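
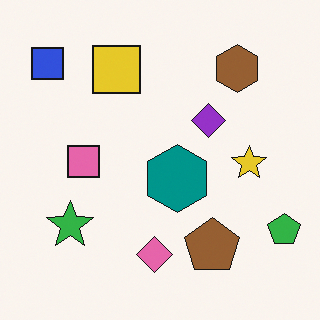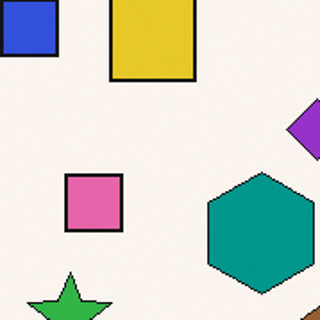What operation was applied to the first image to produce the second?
It was cropped tightly and scaled back up.

The visible shapes are larger and the field of view is narrower; shapes near the original edges may be partly or wholly outside the frame — a crop-and-rescale.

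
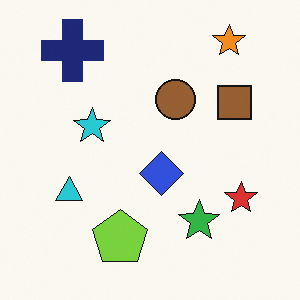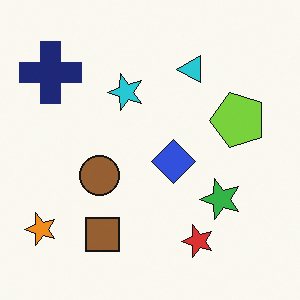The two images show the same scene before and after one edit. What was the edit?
The transformation is: transposed (reflected across the top-left ↔ bottom-right diagonal).

Shapes have swapped their row and column positions — what was in the top-right is now in the bottom-left — a diagonal reflection.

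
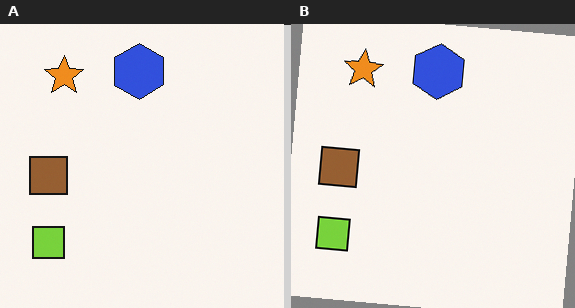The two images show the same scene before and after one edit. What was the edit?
The image was rotated clockwise by a small amount.

Every shape is tilted by the same angle and the image corners show triangular fill wedges — a whole-image rotation by a non-right angle.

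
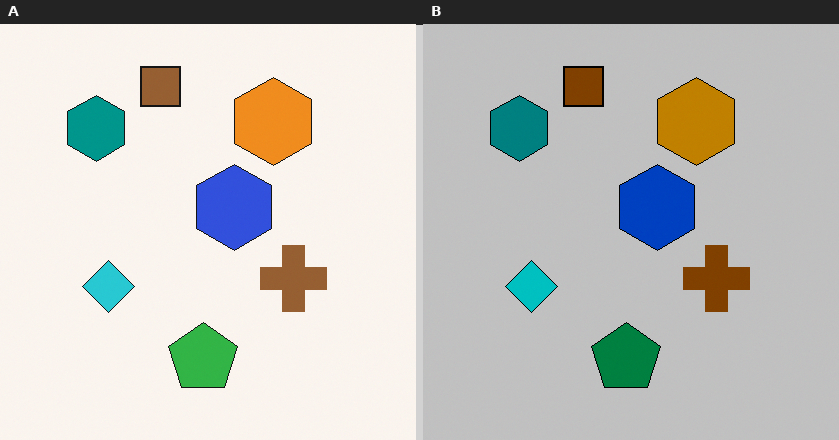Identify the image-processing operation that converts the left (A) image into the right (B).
It was aggressively posterized.

Each flat color has snapped to a coarser quantized level — most visibly, the near-white background has dropped to a flat grey.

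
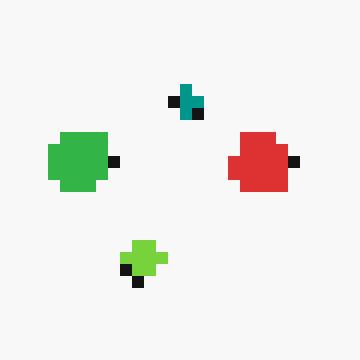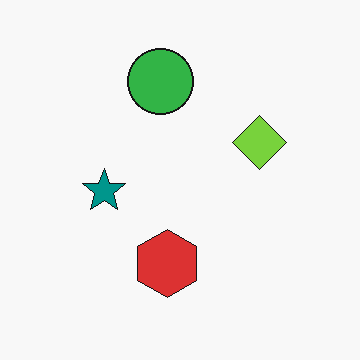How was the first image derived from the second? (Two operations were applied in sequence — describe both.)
It was coarsely pixelated, then transposed (reflected across the top-left ↔ bottom-right diagonal).

Shapes are reduced to large square blocks; fine edges and outlines are lost — a downscale-then-upscale (mosaic) effect. Shapes have swapped their row and column positions — what was in the top-right is now in the bottom-left — a diagonal reflection.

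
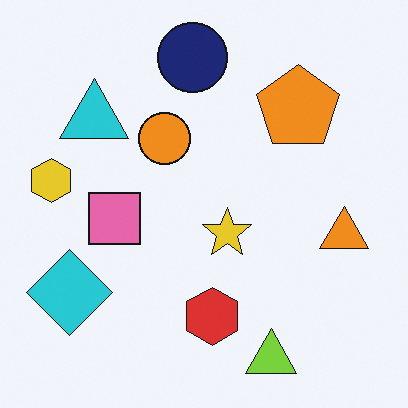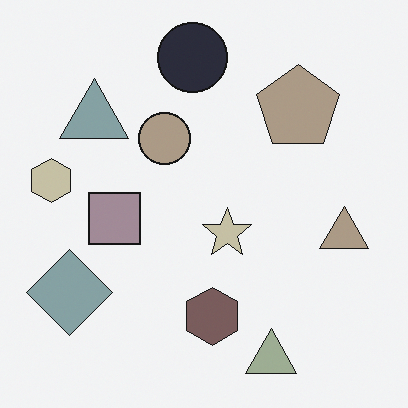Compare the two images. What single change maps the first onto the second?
The second image is the first made much more muted (saturation change).

All colors are more muted and greyish — a global saturation change.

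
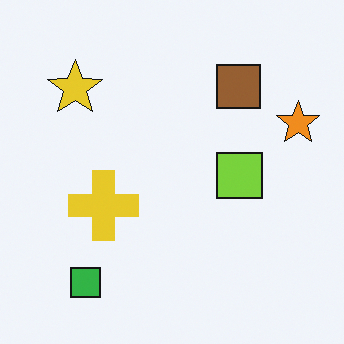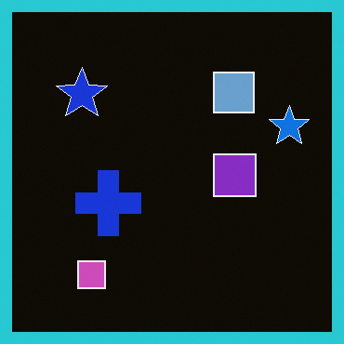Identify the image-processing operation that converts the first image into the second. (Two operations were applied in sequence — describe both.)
It was color-inverted (negative), then framed with a cyan border.

The light background has become dark and every shape's color is its complement — a photographic negative. A solid cyan frame runs around the edge of the second image, with the content slightly shrunk inside it.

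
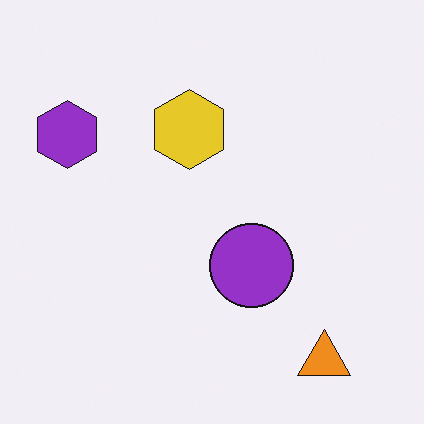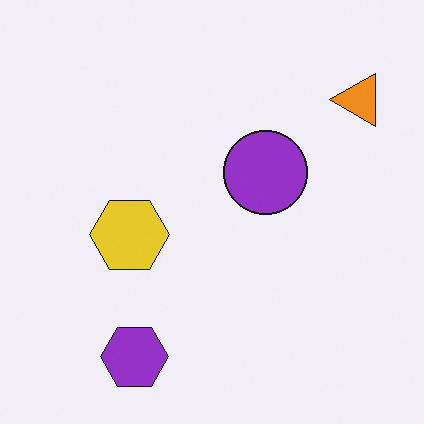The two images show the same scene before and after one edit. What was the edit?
The transformation is: rotated 90° counter-clockwise.

The orange triangle sits in the bottom-right of the first image and the top-right of the second — consistent with a whole-image 90° counter-clockwise rotation.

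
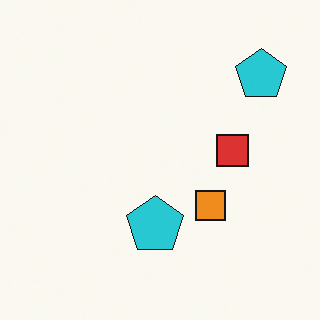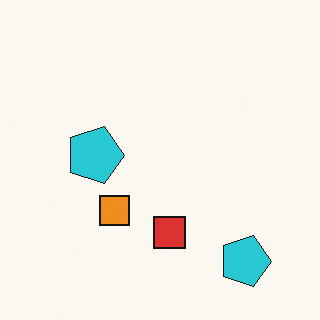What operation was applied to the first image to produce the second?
The image was rotated 90° clockwise.

The red square sits in the right of the first image and the bottom of the second — consistent with a whole-image 90° clockwise rotation.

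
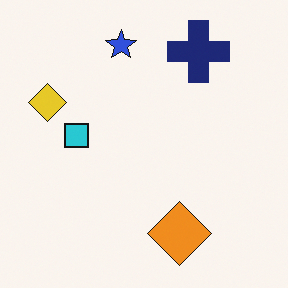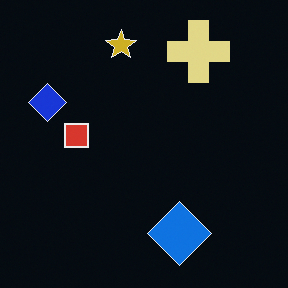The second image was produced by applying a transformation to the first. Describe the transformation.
This is the original image color-inverted (negative).

The light background has become dark and every shape's color is its complement — a photographic negative.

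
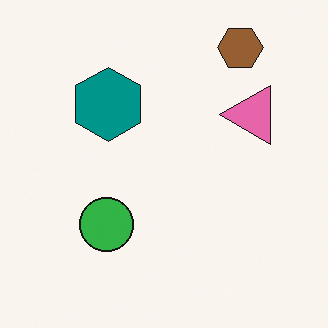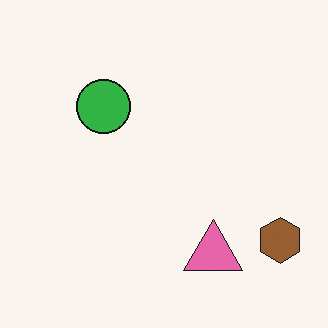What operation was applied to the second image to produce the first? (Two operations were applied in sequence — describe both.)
This is the original image rotated 90° counter-clockwise, then overlaid with an additional teal hexagon.

The brown hexagon sits in the bottom-right of the second image and the top-right of the first — consistent with a whole-image 90° counter-clockwise rotation. A teal hexagon appears in the first image that is absent from the second.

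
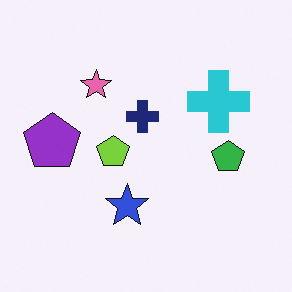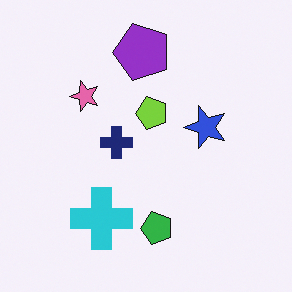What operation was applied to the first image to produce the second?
The transformation is: transposed (reflected across the top-left ↔ bottom-right diagonal).

Shapes have swapped their row and column positions — what was in the top-right is now in the bottom-left — a diagonal reflection.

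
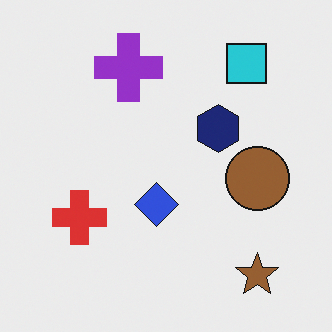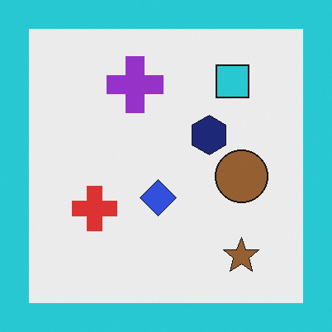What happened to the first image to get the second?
The image was framed with a cyan border.

A solid cyan frame runs around the edge of the second image, with the content slightly shrunk inside it.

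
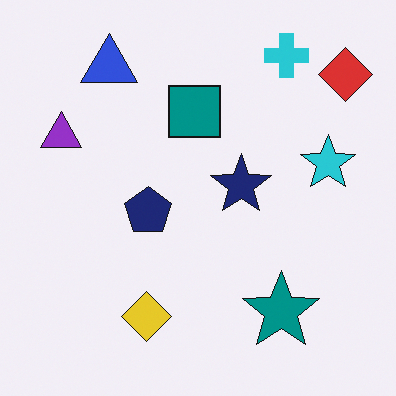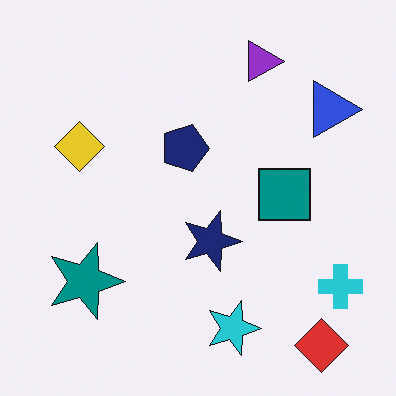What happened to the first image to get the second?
The transformation is: rotated 90° clockwise.

The red diamond sits in the top-right of the first image and the bottom-right of the second — consistent with a whole-image 90° clockwise rotation.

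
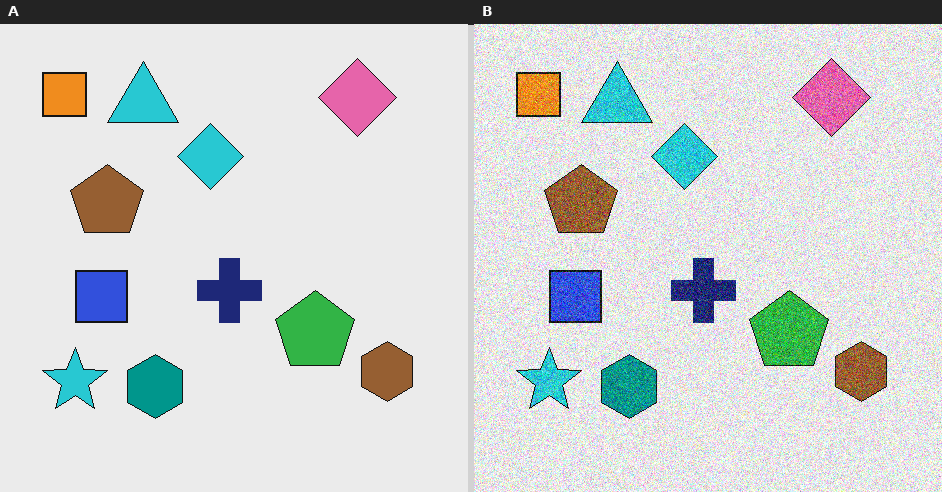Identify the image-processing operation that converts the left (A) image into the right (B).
The right (B) image is the left (A) degraded with heavy additive noise.

Random speckle covers the whole image, including the flat background.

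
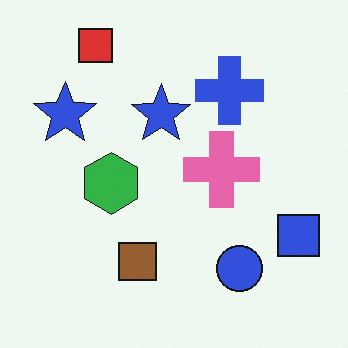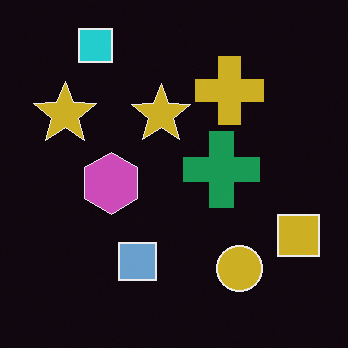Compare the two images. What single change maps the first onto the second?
Color-inverted (negative).

The light background has become dark and every shape's color is its complement — a photographic negative.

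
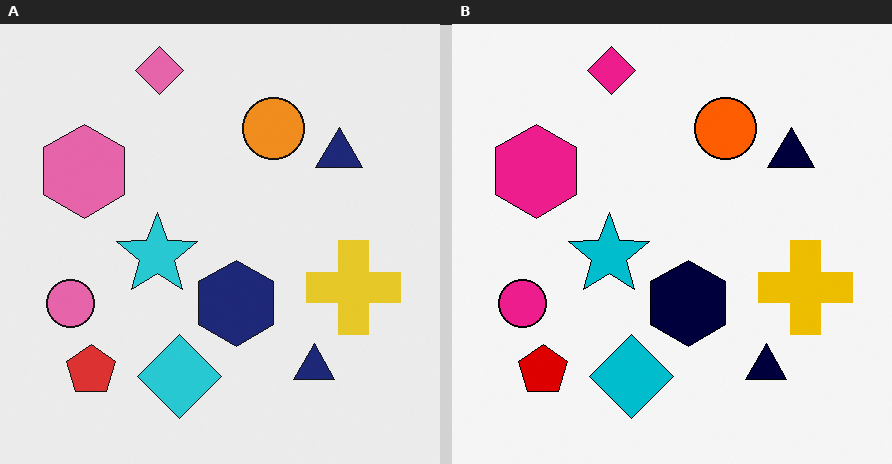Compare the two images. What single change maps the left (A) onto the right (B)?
The right (B) image is the left (A) boosted in contrast.

Tones are pushed away from mid-grey across the whole image — a global contrast change.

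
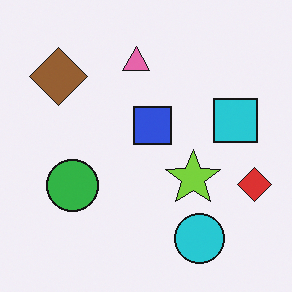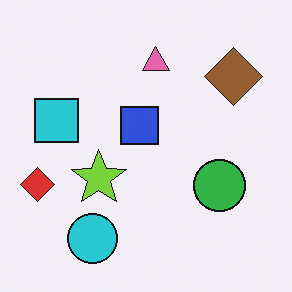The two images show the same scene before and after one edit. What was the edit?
The image was flipped horizontally (left ↔ right).

The red diamond is in the right of the first image and the left of the second — shapes on opposite sides of the vertical midline have swapped in a mirror flip.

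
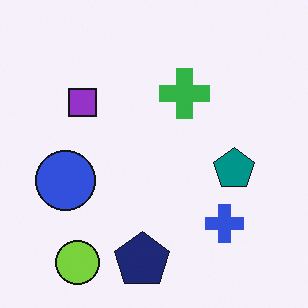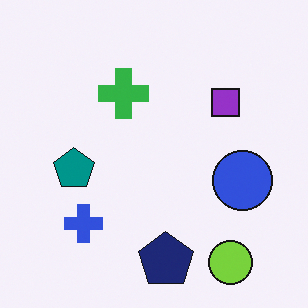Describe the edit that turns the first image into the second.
It was flipped horizontally (left ↔ right).

The blue circle is in the left of the first image and the right of the second — shapes on opposite sides of the vertical midline have swapped in a mirror flip.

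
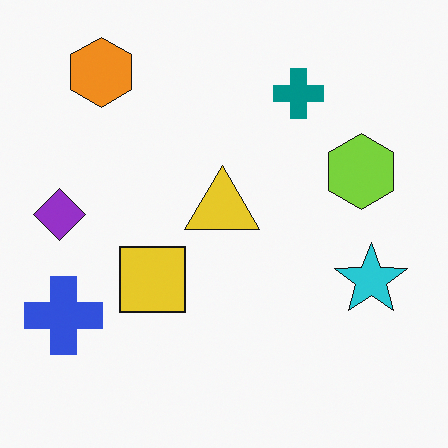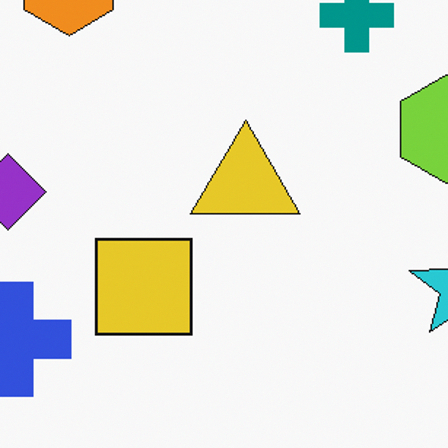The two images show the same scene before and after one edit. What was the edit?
The transformation is: cropped slightly and scaled back up.

The visible shapes are larger and the field of view is narrower; shapes near the original edges may be partly or wholly outside the frame — a crop-and-rescale.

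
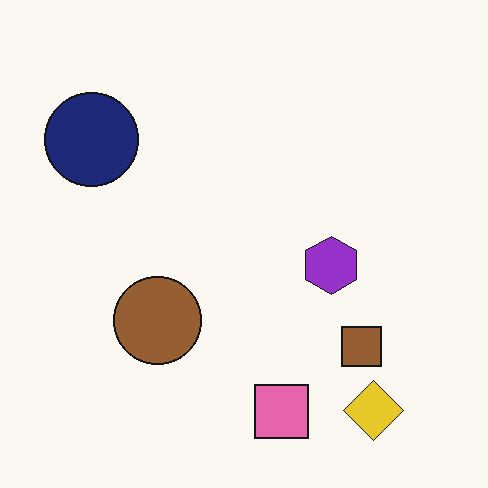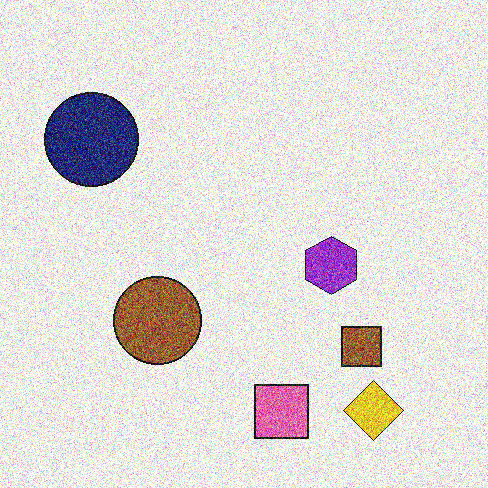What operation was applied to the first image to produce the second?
The image was degraded with a thick layer of grain.

Random speckle covers the whole image, including the flat background.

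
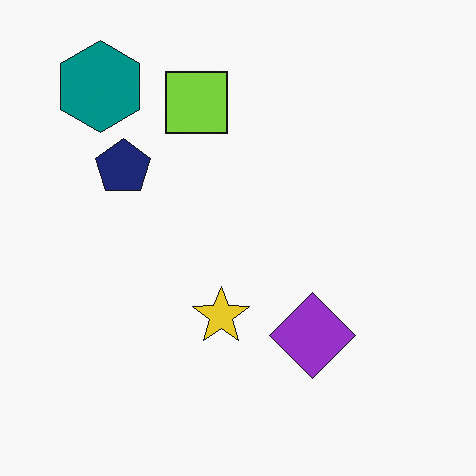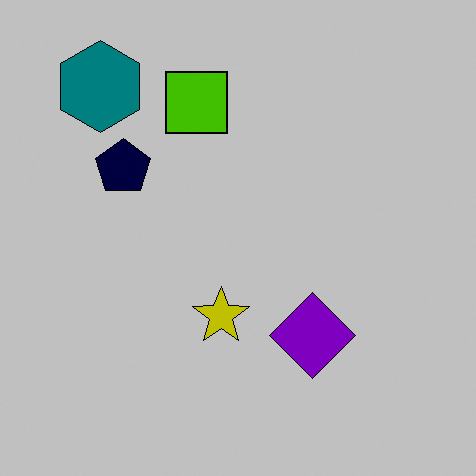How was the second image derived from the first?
This is the original image aggressively posterized.

Each flat color has snapped to a coarser quantized level — most visibly, the near-white background has dropped to a flat grey.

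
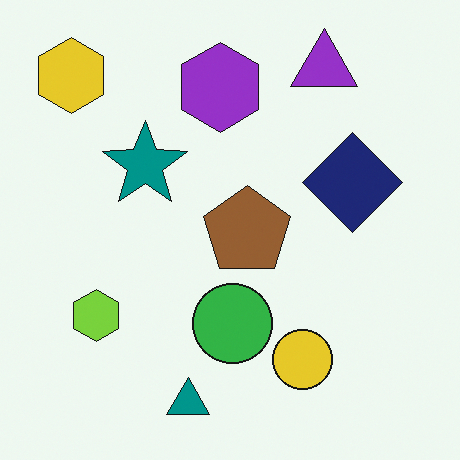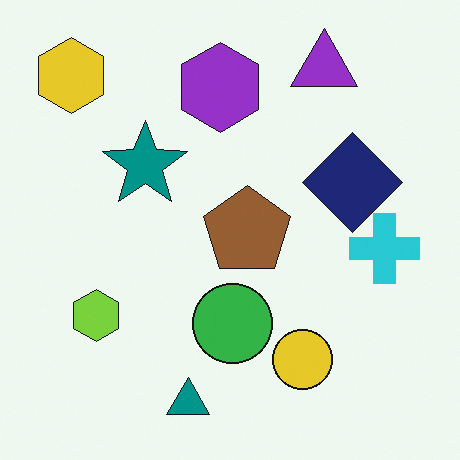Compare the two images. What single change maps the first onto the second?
The transformation is: overlaid with an additional cyan cross.

A cyan cross appears in the second image that is absent from the first.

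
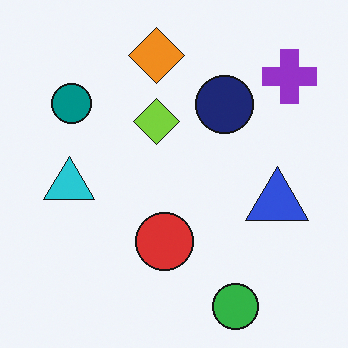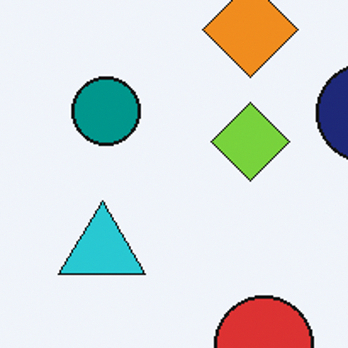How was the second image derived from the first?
This is the original image cropped to a noticeably smaller region and rescaled.

The visible shapes are larger and the field of view is narrower; shapes near the original edges may be partly or wholly outside the frame — a crop-and-rescale.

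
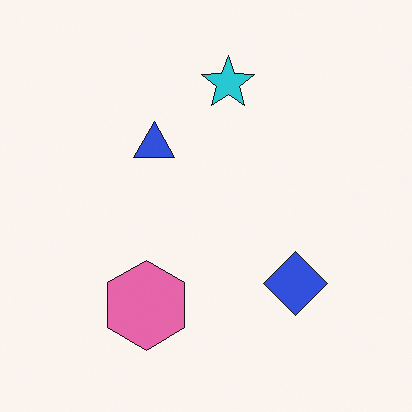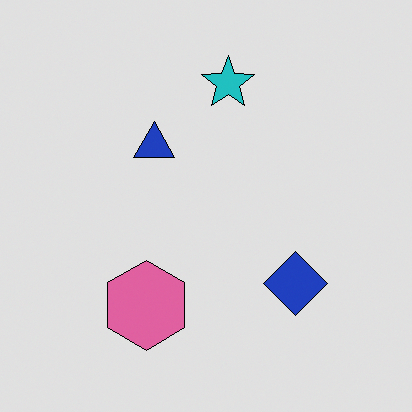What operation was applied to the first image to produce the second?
The image was moderately posterized.

Each flat color has snapped to a coarser quantized level — most visibly, the near-white background has dropped to a flat grey.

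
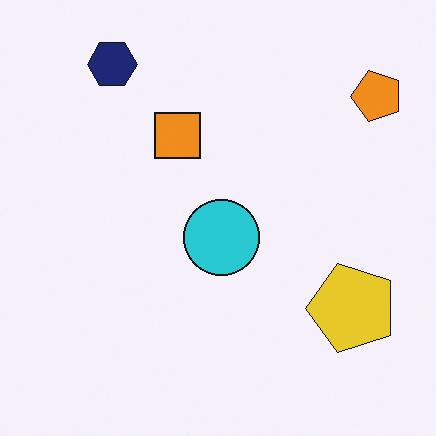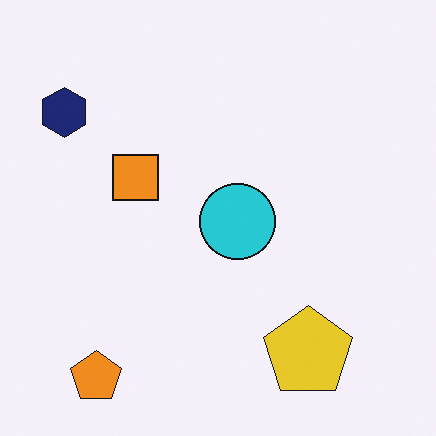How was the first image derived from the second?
This is the original image transposed (reflected across the top-left ↔ bottom-right diagonal).

Shapes have swapped their row and column positions — what was in the top-right is now in the bottom-left — a diagonal reflection.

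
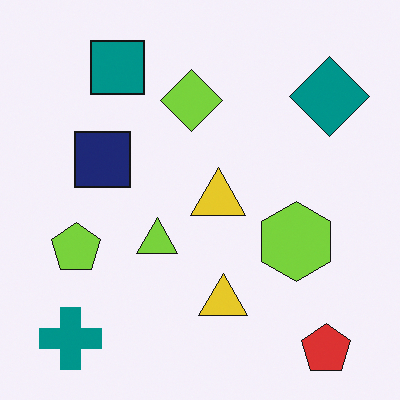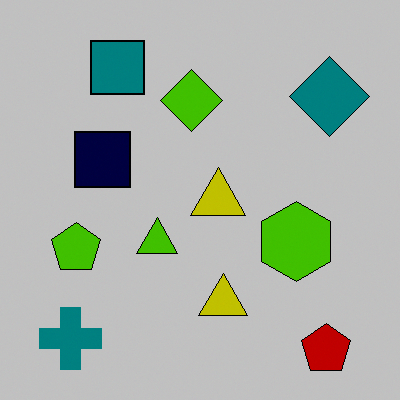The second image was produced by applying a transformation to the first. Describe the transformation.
Heavily posterized to just a handful of flat colors.

Each flat color has snapped to a coarser quantized level — most visibly, the near-white background has dropped to a flat grey.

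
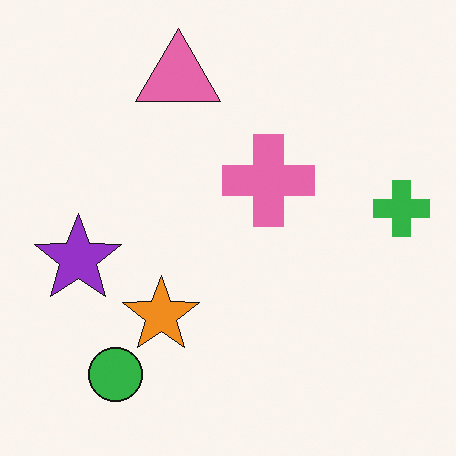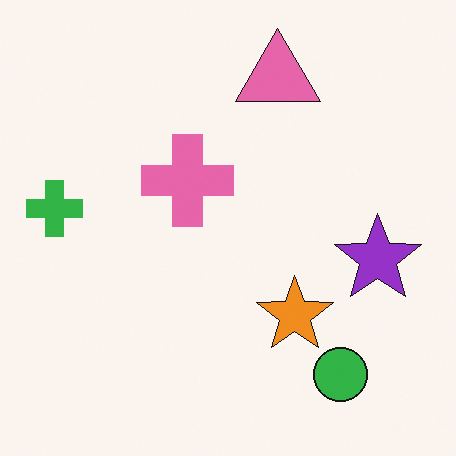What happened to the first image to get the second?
This is the original image flipped horizontally (left ↔ right).

The green cross is in the right of the first image and the left of the second — shapes on opposite sides of the vertical midline have swapped in a mirror flip.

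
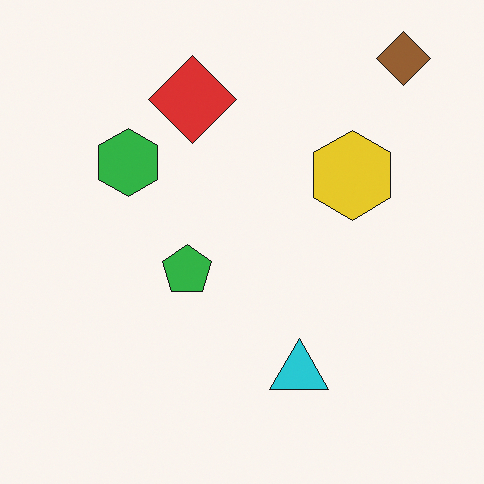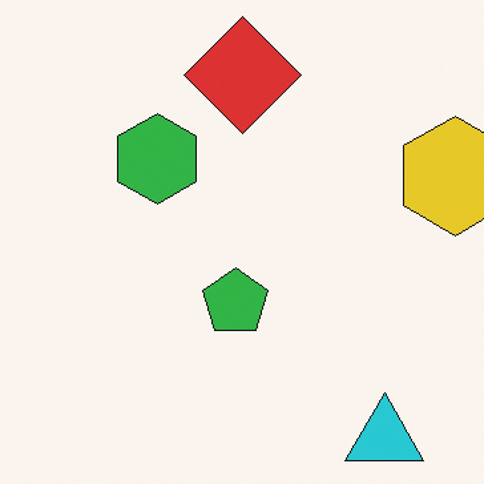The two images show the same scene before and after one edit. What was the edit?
This is the original image cropped to a modestly smaller region and rescaled.

The visible shapes are larger and the field of view is narrower; shapes near the original edges may be partly or wholly outside the frame — a crop-and-rescale.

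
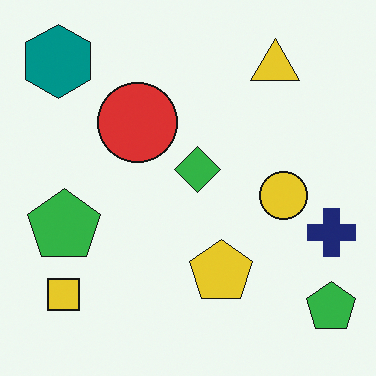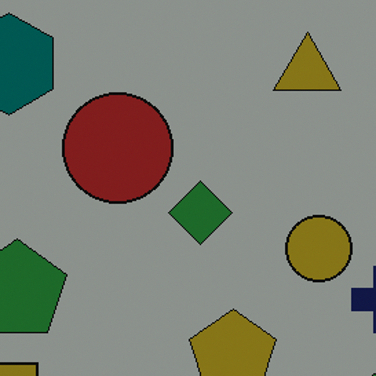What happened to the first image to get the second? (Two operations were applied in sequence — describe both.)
Substantially darkened, then cropped to a modestly smaller region and rescaled.

Every pixel — background and shapes alike — is uniformly darkened. The visible shapes are larger and the field of view is narrower; shapes near the original edges may be partly or wholly outside the frame — a crop-and-rescale.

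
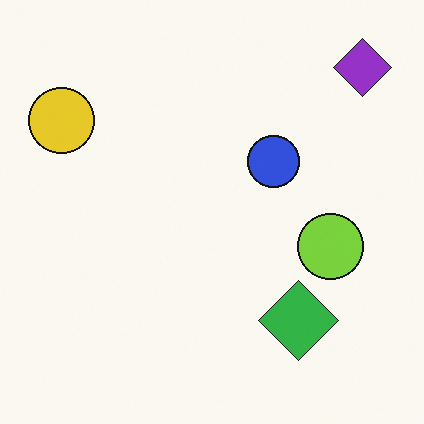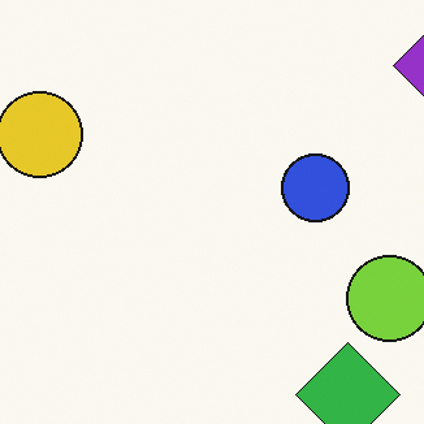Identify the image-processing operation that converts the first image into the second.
The second image is the first cropped slightly and scaled back up.

The visible shapes are larger and the field of view is narrower; shapes near the original edges may be partly or wholly outside the frame — a crop-and-rescale.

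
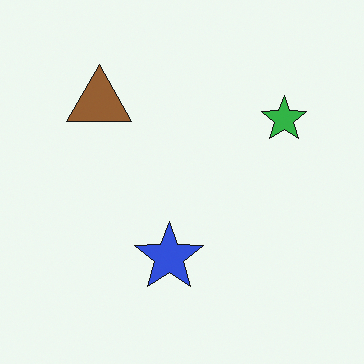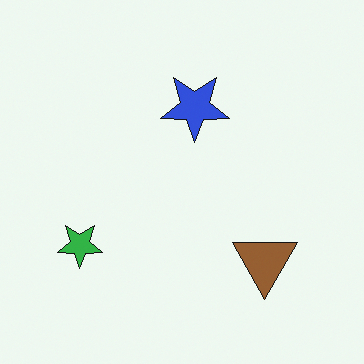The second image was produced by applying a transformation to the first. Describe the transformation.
This is the original image rotated 180°.

The green star sits in the top-right of the first image and the bottom-left of the second — consistent with a whole-image 180° rotation.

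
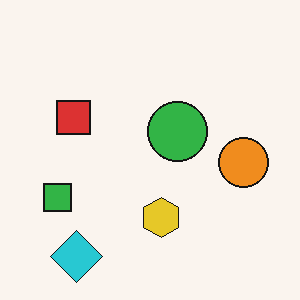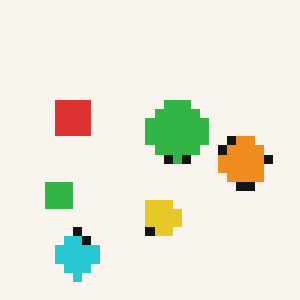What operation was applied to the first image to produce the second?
The transformation is: heavily pixelated into large blocks.

Shapes are reduced to large square blocks; fine edges and outlines are lost — a downscale-then-upscale (mosaic) effect.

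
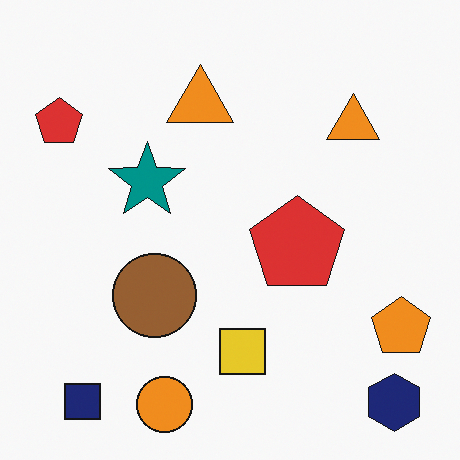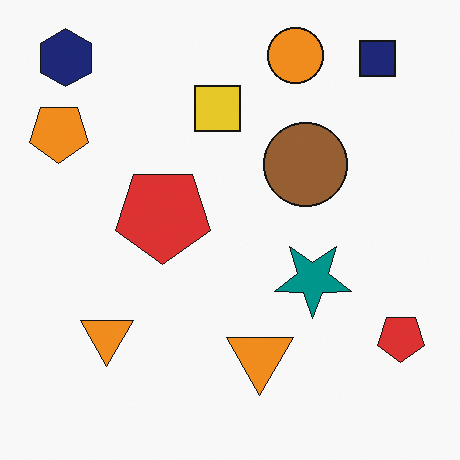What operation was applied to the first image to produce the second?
The transformation is: rotated 180°.

The navy hexagon sits in the bottom-right of the first image and the top-left of the second — consistent with a whole-image 180° rotation.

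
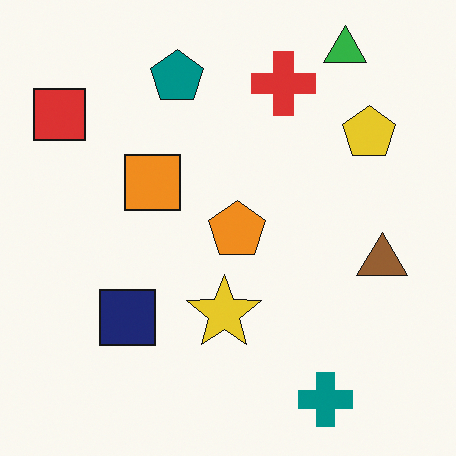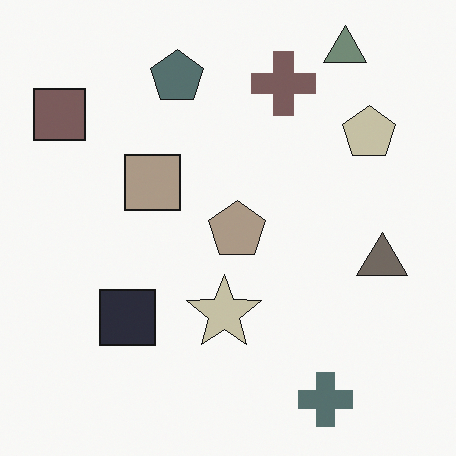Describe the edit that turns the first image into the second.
Made much more muted (saturation change).

All colors are more muted and greyish — a global saturation change.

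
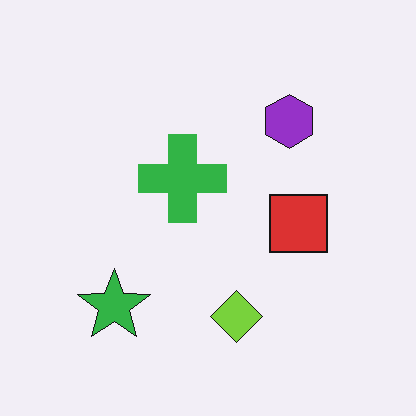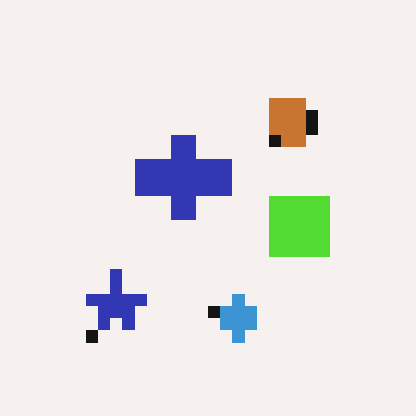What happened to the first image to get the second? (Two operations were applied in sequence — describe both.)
The second image is the first coarsely pixelated, then hue-shifted noticeably.

Shapes are reduced to large square blocks; fine edges and outlines are lost — a downscale-then-upscale (mosaic) effect. Every shape's color has rotated by the same amount around the hue wheel — a uniform hue shift.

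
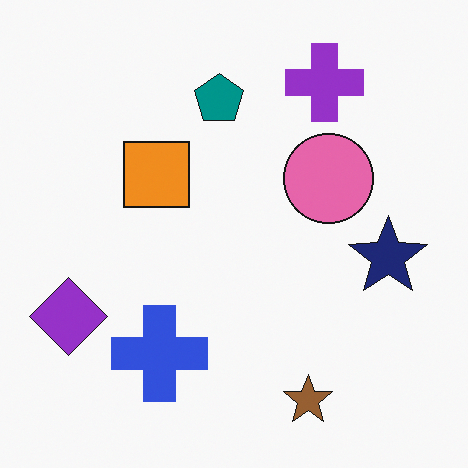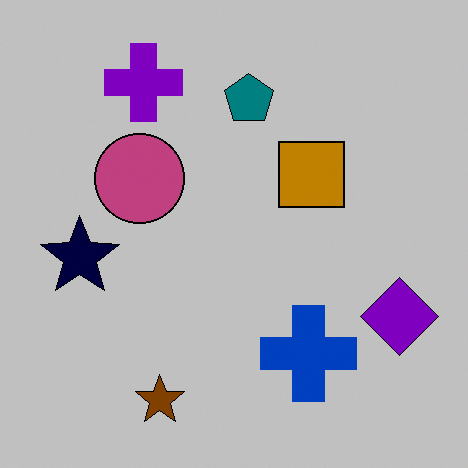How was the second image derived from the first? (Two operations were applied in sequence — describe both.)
The transformation is: heavily posterized to just a handful of flat colors, then flipped horizontally (left ↔ right).

Each flat color has snapped to a coarser quantized level — most visibly, the near-white background has dropped to a flat grey. The purple diamond is in the bottom-left of the first image and the bottom-right of the second — shapes on opposite sides of the vertical midline have swapped in a mirror flip.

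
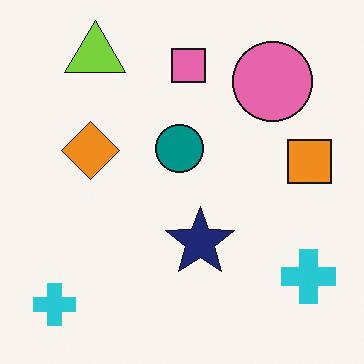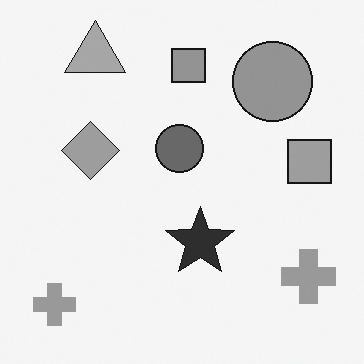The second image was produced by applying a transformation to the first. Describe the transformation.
It was converted to grayscale.

All color is removed — every shape is now a shade of grey.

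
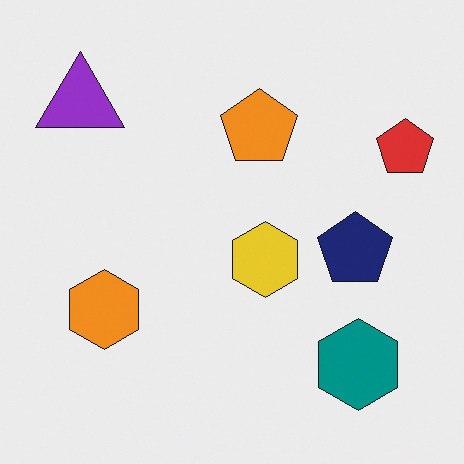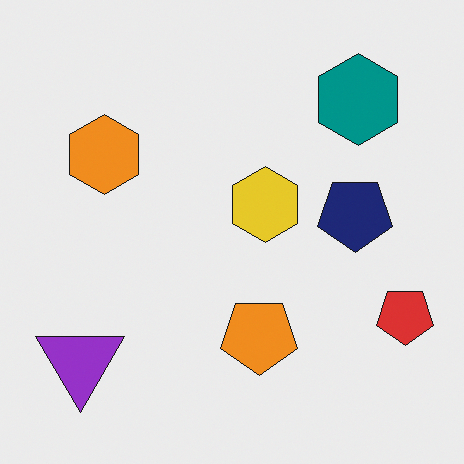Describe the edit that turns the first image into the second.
This is the original image flipped vertically (top ↔ bottom).

The teal hexagon is in the bottom-right of the first image and the top-right of the second — shapes on opposite sides of the horizontal midline have swapped in a mirror flip.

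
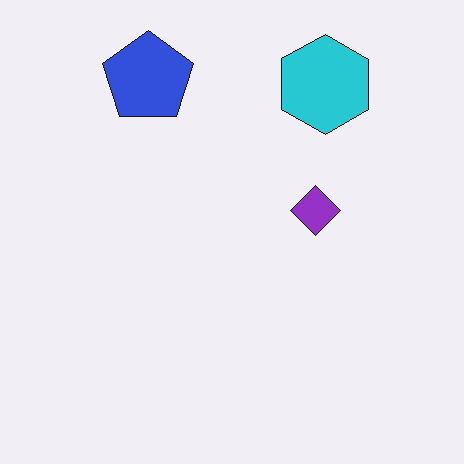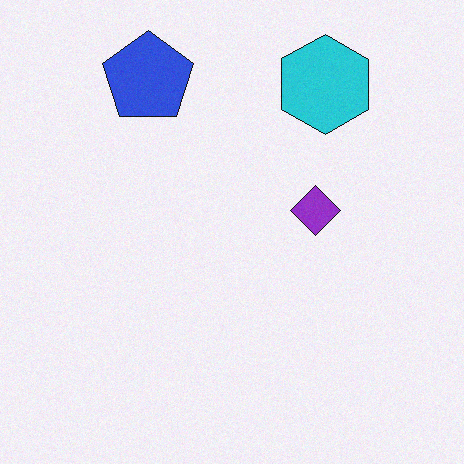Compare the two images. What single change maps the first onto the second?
This is the original image degraded with a light layer of grain.

Random speckle covers the whole image, including the flat background.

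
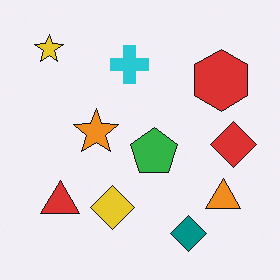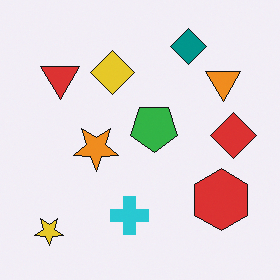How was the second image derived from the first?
It was flipped vertically (top ↔ bottom).

The teal diamond is in the bottom-right of the first image and the top-right of the second — shapes on opposite sides of the horizontal midline have swapped in a mirror flip.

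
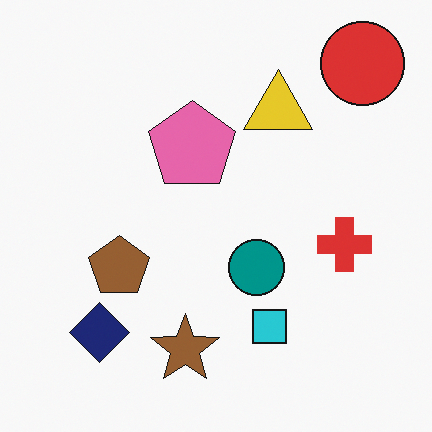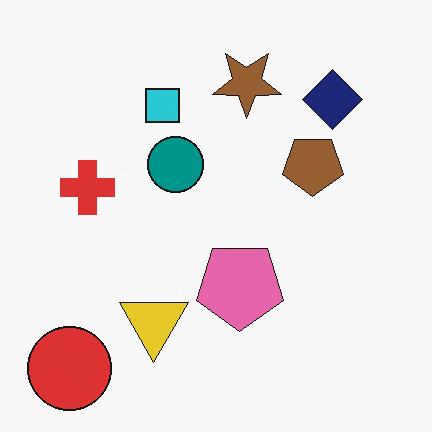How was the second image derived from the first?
It was rotated 180°.

The red circle sits in the top-right of the first image and the bottom-left of the second — consistent with a whole-image 180° rotation.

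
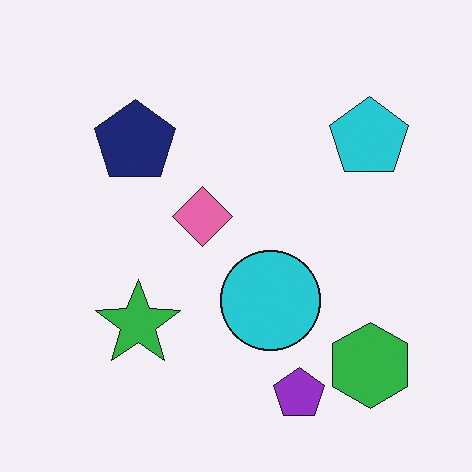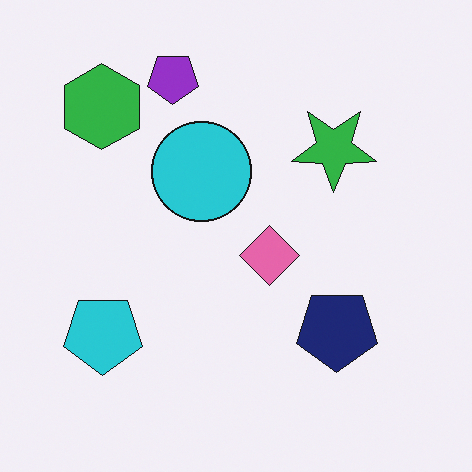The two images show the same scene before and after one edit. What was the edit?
The second image is the first rotated 180°.

The green hexagon sits in the bottom-right of the first image and the top-left of the second — consistent with a whole-image 180° rotation.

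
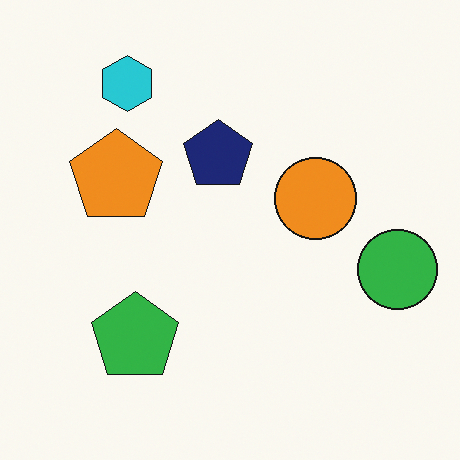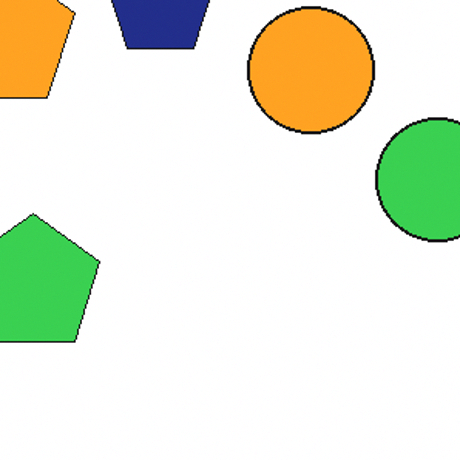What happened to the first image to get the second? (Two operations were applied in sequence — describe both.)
Slightly brightened, then cropped slightly and scaled back up.

Every pixel — background and shapes alike — is uniformly brightened. The visible shapes are larger and the field of view is narrower; shapes near the original edges may be partly or wholly outside the frame — a crop-and-rescale.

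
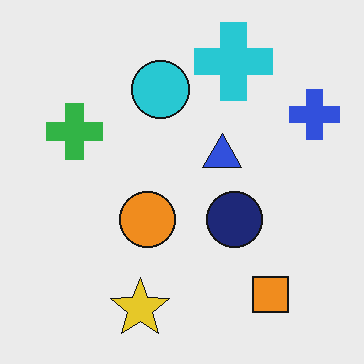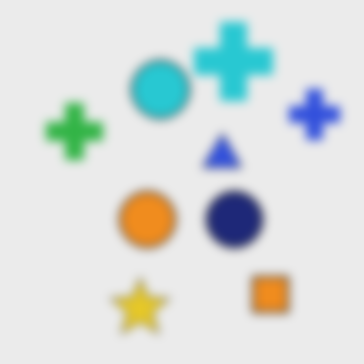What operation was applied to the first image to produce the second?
Heavily blurred.

Shape edges and outlines are uniformly softened across the whole image.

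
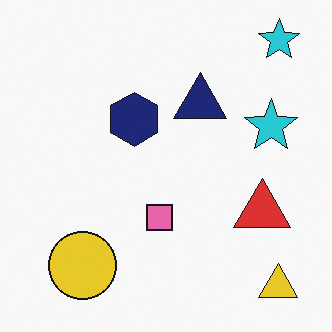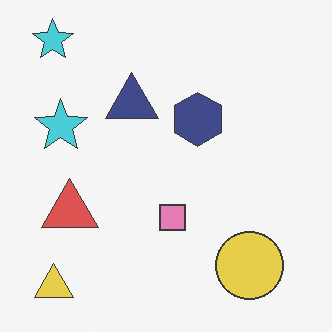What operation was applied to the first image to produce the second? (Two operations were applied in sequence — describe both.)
The transformation is: flipped horizontally (left ↔ right), then given slightly reduced contrast.

The yellow triangle is in the bottom-right of the first image and the bottom-left of the second — shapes on opposite sides of the vertical midline have swapped in a mirror flip. Tones are pushed toward mid-grey across the whole image — a global contrast change.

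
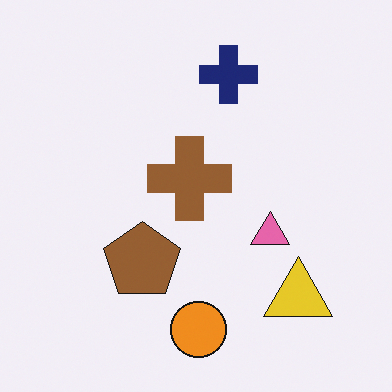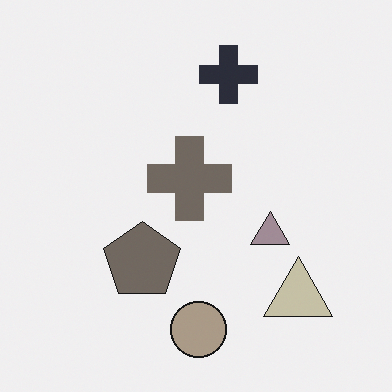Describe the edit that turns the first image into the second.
The transformation is: made much more muted (saturation change).

All colors are more muted and greyish — a global saturation change.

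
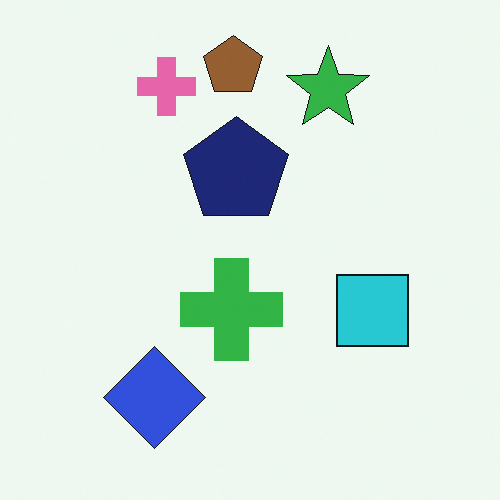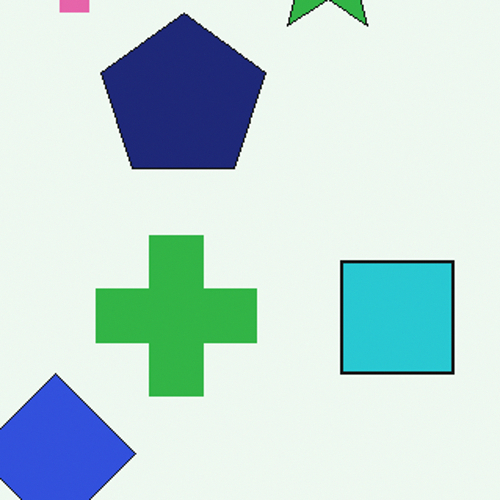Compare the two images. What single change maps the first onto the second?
It was cropped slightly and scaled back up.

The visible shapes are larger and the field of view is narrower; shapes near the original edges may be partly or wholly outside the frame — a crop-and-rescale.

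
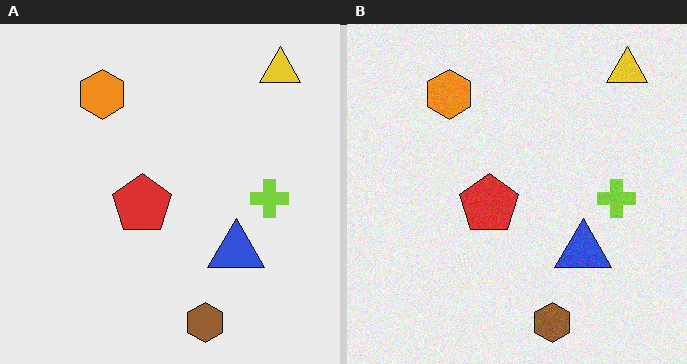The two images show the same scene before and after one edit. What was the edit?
This is the original image degraded with subtle gaussian noise.

Random speckle covers the whole image, including the flat background.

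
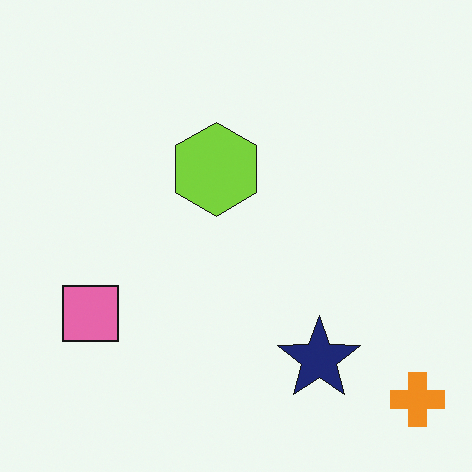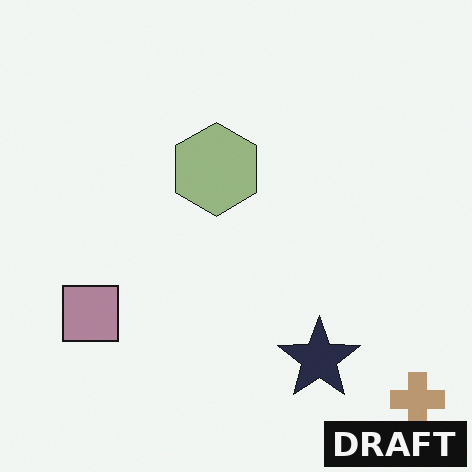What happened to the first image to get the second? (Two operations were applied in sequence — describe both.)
This is the original image heavily desaturated, then watermarked with the text "DRAFT" in the lower-right corner.

All colors are more muted and greyish — a global saturation change. A dark label reading "DRAFT" appears in the lower-right corner.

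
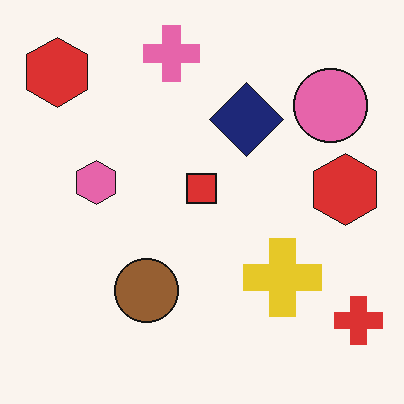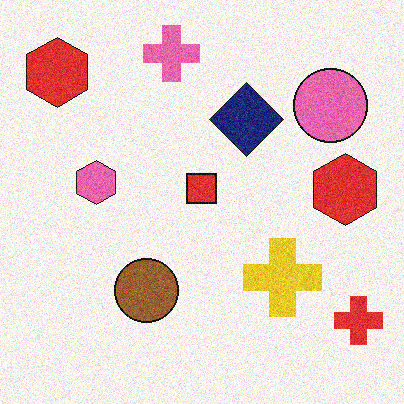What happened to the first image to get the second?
The transformation is: degraded with visible gaussian noise.

Random speckle covers the whole image, including the flat background.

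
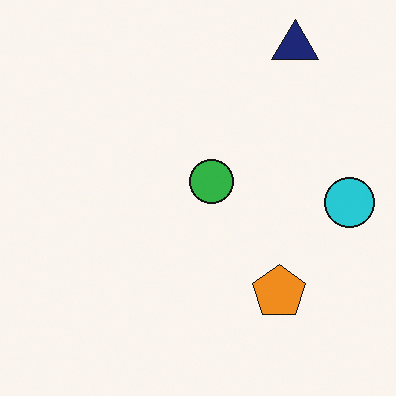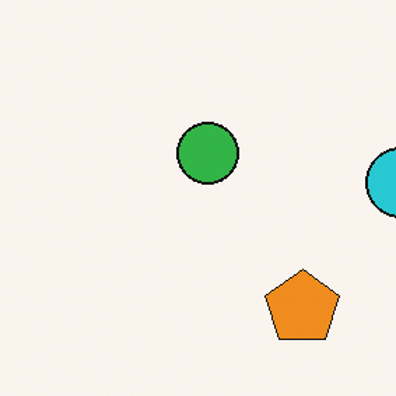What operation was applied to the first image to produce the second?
Cropped to a modestly smaller region and rescaled.

The visible shapes are larger and the field of view is narrower; shapes near the original edges may be partly or wholly outside the frame — a crop-and-rescale.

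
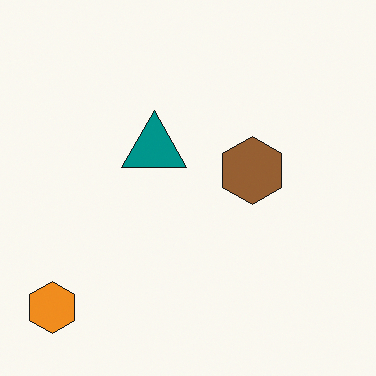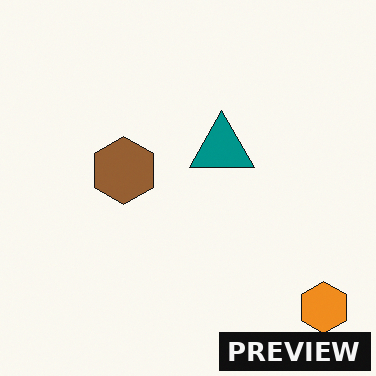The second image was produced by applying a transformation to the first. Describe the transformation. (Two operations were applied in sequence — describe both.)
This is the original image flipped horizontally (left ↔ right), then watermarked with the text "PREVIEW" in the lower-right corner.

The orange hexagon is in the bottom-left of the first image and the bottom-right of the second — shapes on opposite sides of the vertical midline have swapped in a mirror flip. A dark label reading "PREVIEW" appears in the lower-right corner.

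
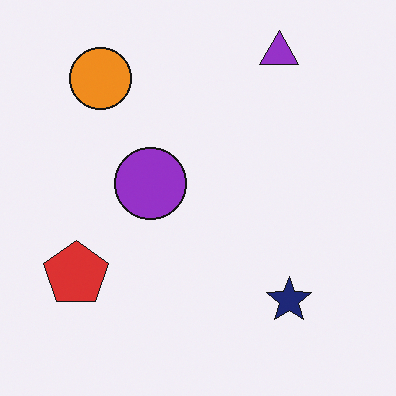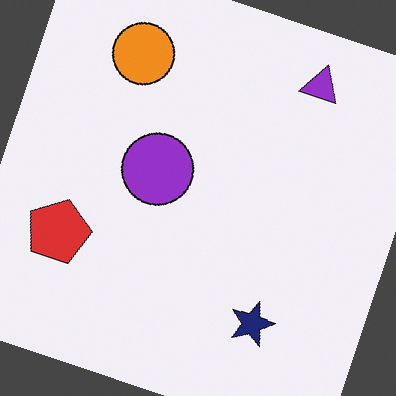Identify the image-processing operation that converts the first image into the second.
Rotated clockwise by a clearly visible amount.

Every shape is tilted by the same angle and the image corners show triangular fill wedges — a whole-image rotation by a non-right angle.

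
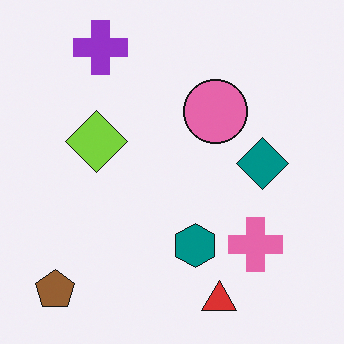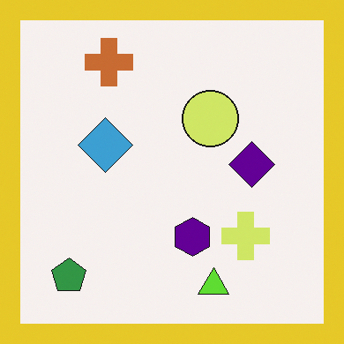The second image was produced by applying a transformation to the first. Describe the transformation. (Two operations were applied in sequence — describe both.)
Hue-shifted noticeably, then framed with a yellow border.

Every shape's color has rotated by the same amount around the hue wheel — a uniform hue shift. A solid yellow frame runs around the edge of the second image, with the content slightly shrunk inside it.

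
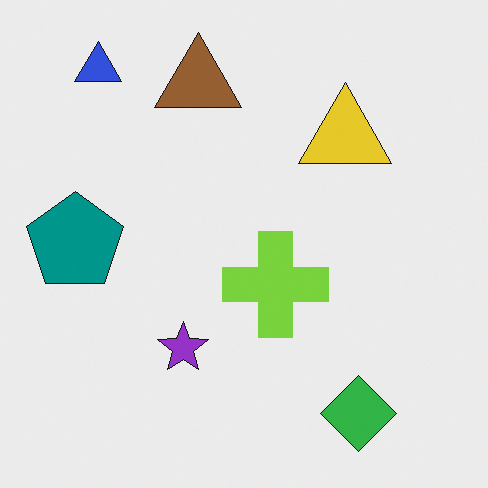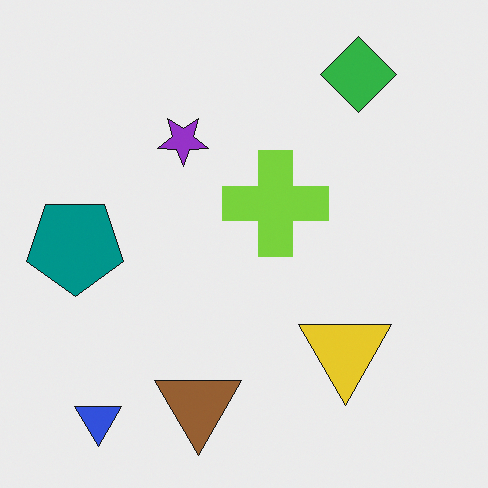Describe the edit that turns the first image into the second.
The image was flipped vertically (top ↔ bottom).

The blue triangle is in the top-left of the first image and the bottom-left of the second — shapes on opposite sides of the horizontal midline have swapped in a mirror flip.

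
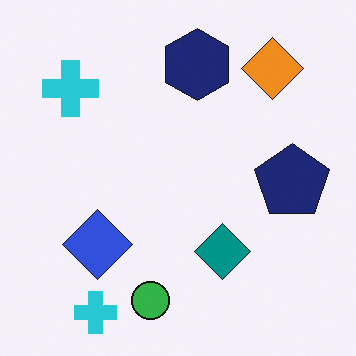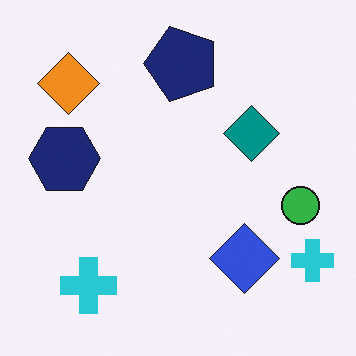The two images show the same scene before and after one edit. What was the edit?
The second image is the first rotated 90° counter-clockwise.

The orange diamond sits in the top-right of the first image and the top-left of the second — consistent with a whole-image 90° counter-clockwise rotation.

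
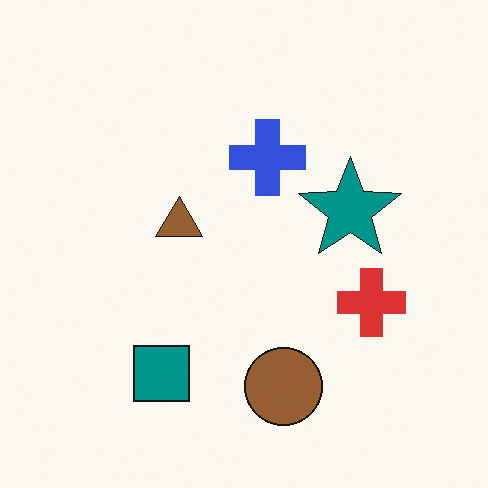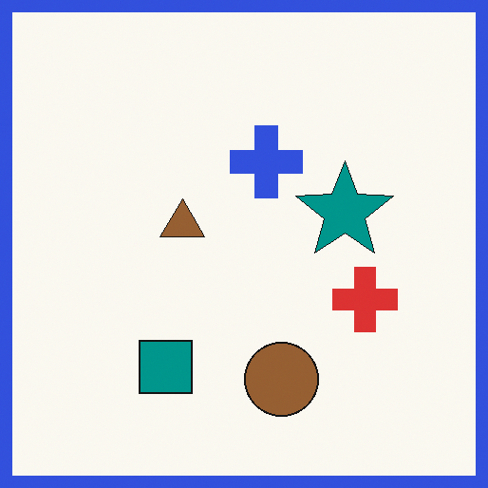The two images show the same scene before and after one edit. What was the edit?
This is the original image framed with a blue border.

A solid blue frame runs around the edge of the second image, with the content slightly shrunk inside it.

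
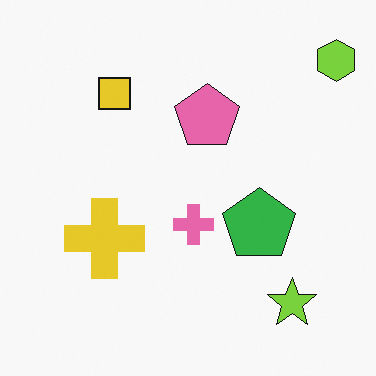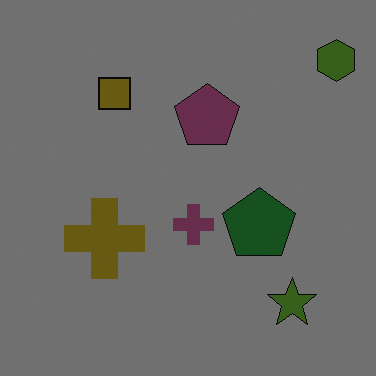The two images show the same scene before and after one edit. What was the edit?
This is the original image substantially darkened.

Every pixel — background and shapes alike — is uniformly darkened.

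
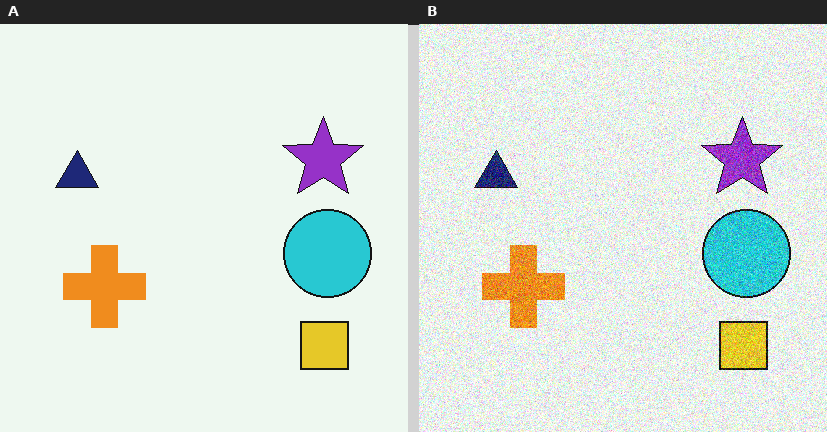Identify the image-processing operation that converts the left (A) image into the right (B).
The image was degraded with heavy additive noise.

Random speckle covers the whole image, including the flat background.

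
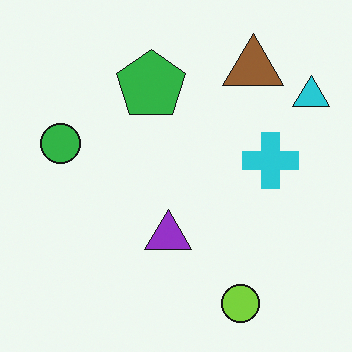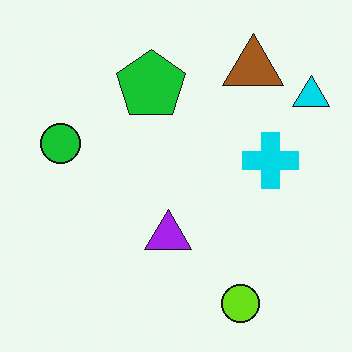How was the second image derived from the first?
The second image is the first slightly oversaturated.

All colors are more vivid — a global saturation change.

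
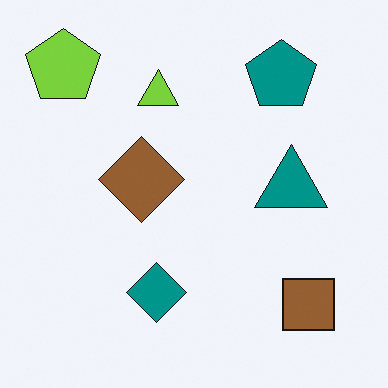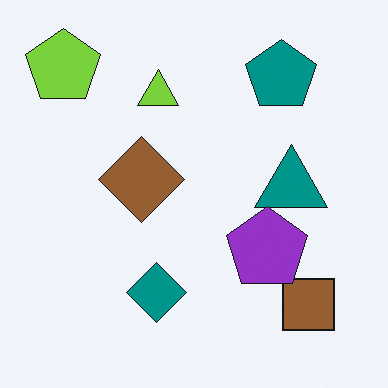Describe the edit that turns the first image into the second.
The second image is the first overlaid with an additional purple pentagon.

A purple pentagon appears in the second image that is absent from the first.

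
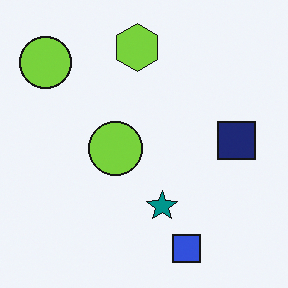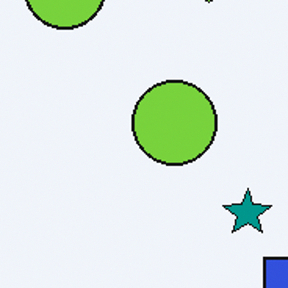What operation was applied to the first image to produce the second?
This is the original image cropped slightly and scaled back up.

The visible shapes are larger and the field of view is narrower; shapes near the original edges may be partly or wholly outside the frame — a crop-and-rescale.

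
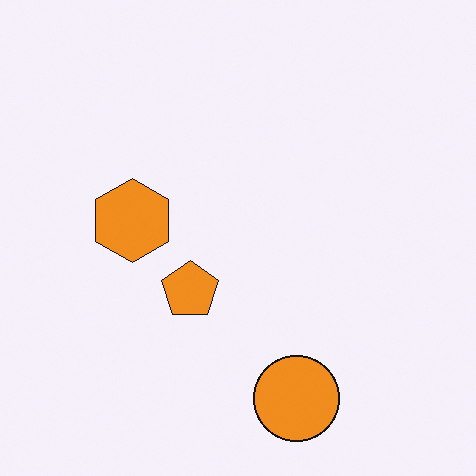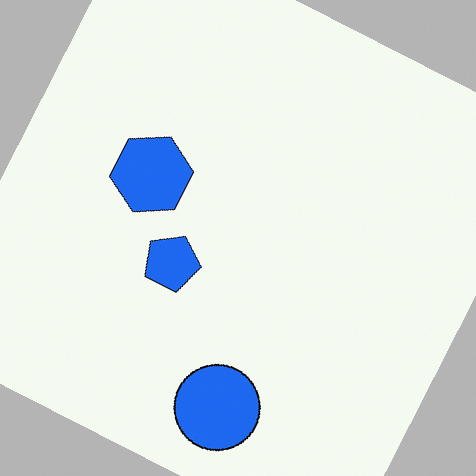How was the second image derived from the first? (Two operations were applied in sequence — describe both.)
The transformation is: hue-shifted by a large amount, then rotated clockwise by a moderate amount.

Every shape's color has rotated by the same amount around the hue wheel — a uniform hue shift. Every shape is tilted by the same angle and the image corners show triangular fill wedges — a whole-image rotation by a non-right angle.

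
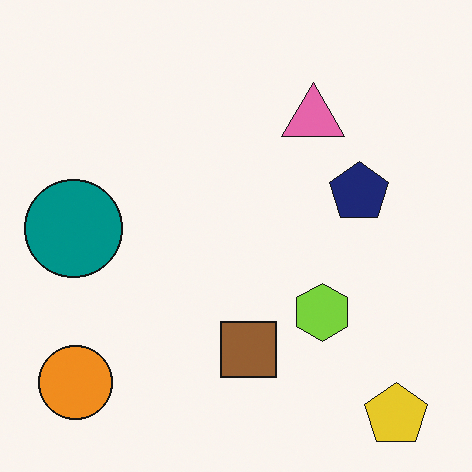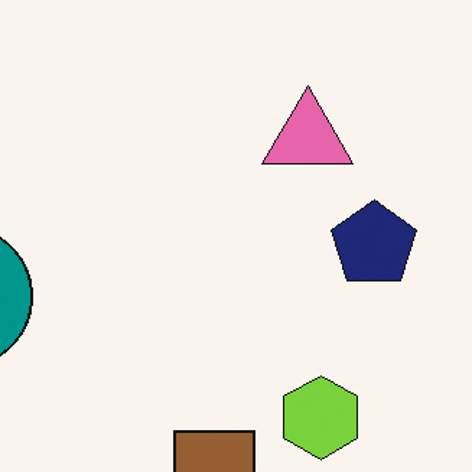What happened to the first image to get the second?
Cropped to a modestly smaller region and rescaled.

The visible shapes are larger and the field of view is narrower; shapes near the original edges may be partly or wholly outside the frame — a crop-and-rescale.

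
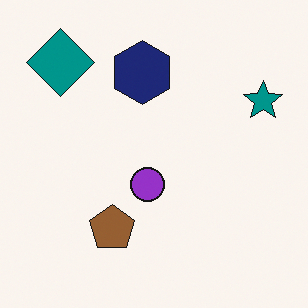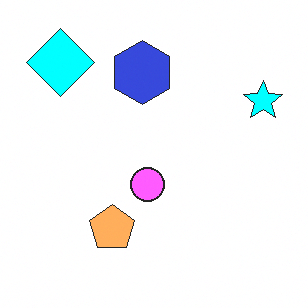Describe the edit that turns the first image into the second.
Substantially brightened.

Every pixel — background and shapes alike — is uniformly brightened.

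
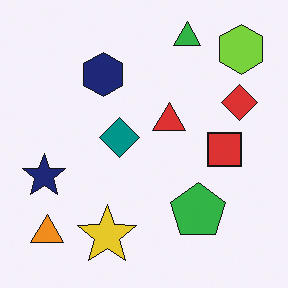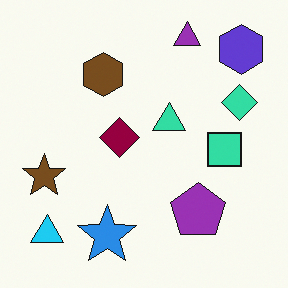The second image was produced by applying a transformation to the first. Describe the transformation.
The image was hue-shifted through roughly half the color wheel.

Every shape's color has rotated by the same amount around the hue wheel — a uniform hue shift.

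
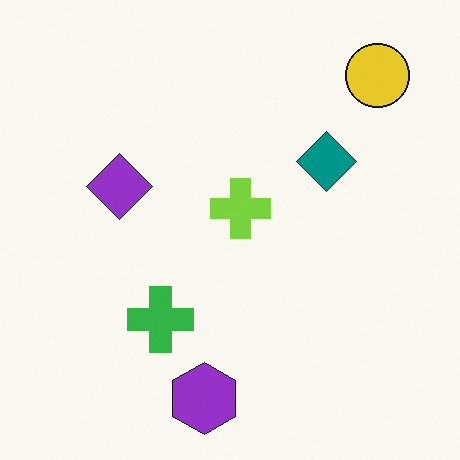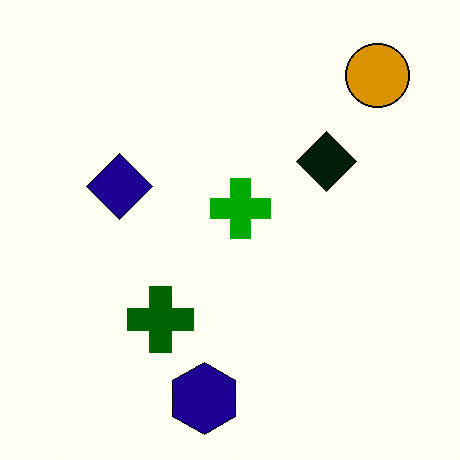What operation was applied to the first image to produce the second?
This is the original image given much higher contrast.

Tones are pushed away from mid-grey across the whole image — a global contrast change.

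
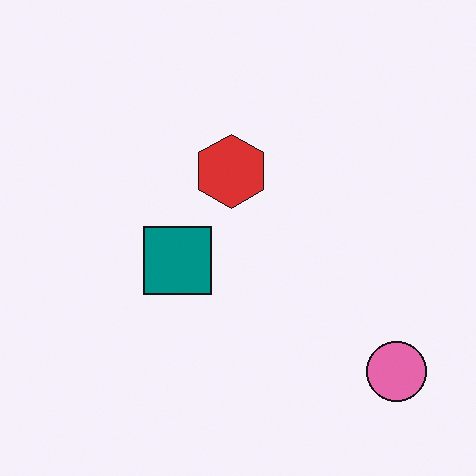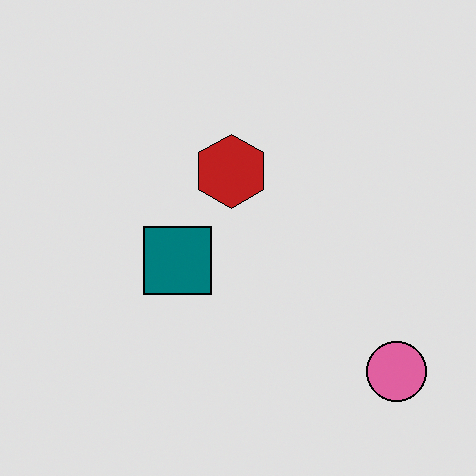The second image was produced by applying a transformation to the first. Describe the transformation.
The transformation is: moderately posterized.

Each flat color has snapped to a coarser quantized level — most visibly, the near-white background has dropped to a flat grey.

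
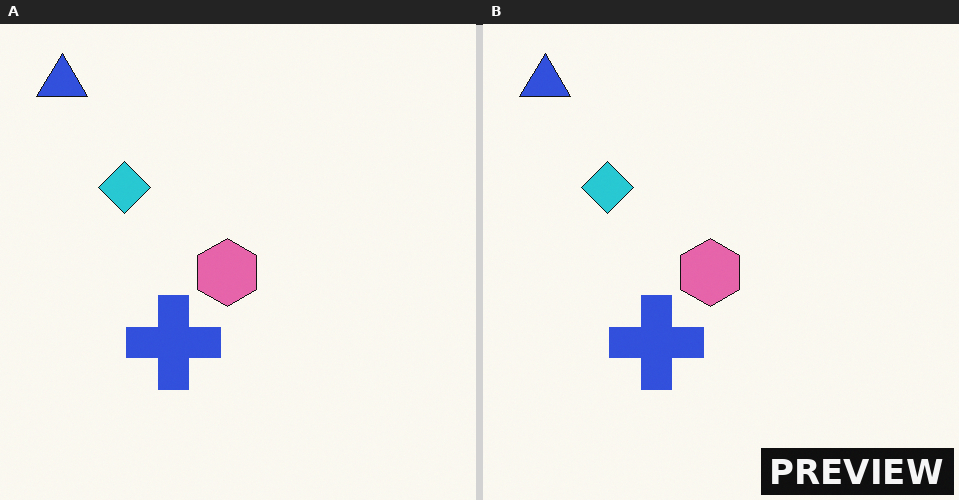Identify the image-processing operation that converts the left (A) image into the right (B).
The image was watermarked with the text "PREVIEW" in the lower-right corner.

A dark label reading "PREVIEW" appears in the lower-right corner.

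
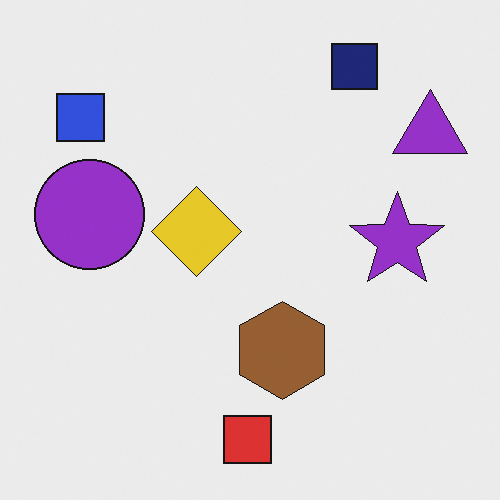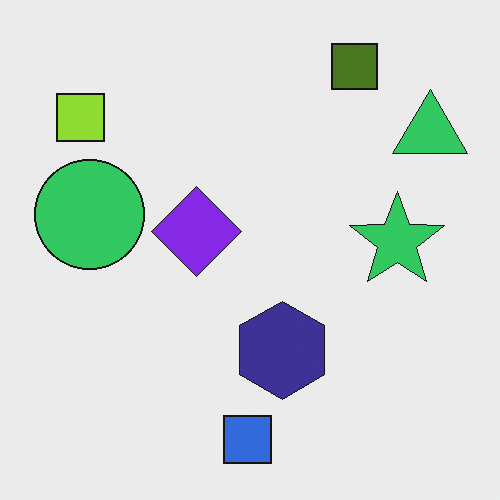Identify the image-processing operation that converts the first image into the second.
The second image is the first hue-shifted by a large amount.

Every shape's color has rotated by the same amount around the hue wheel — a uniform hue shift.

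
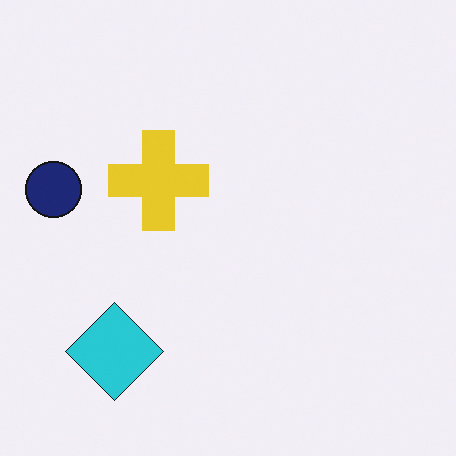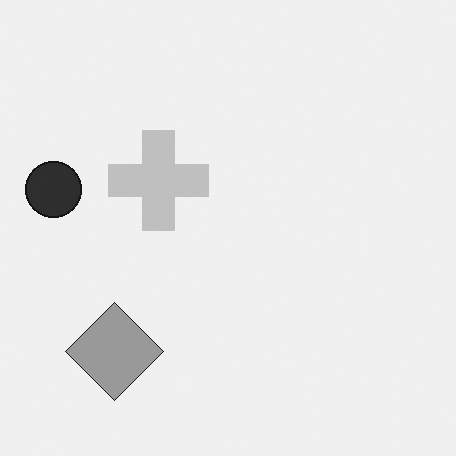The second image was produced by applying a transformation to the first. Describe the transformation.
The second image is the first converted to grayscale.

All color is removed — every shape is now a shade of grey.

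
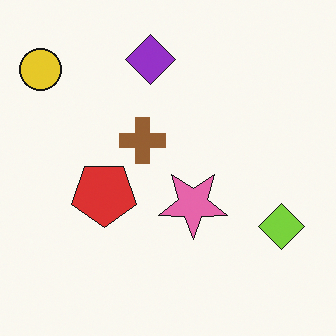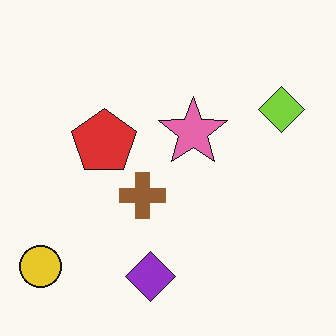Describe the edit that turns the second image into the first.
The image was flipped vertically (top ↔ bottom).

The purple diamond is in the bottom of the second image and the top of the first — shapes on opposite sides of the horizontal midline have swapped in a mirror flip.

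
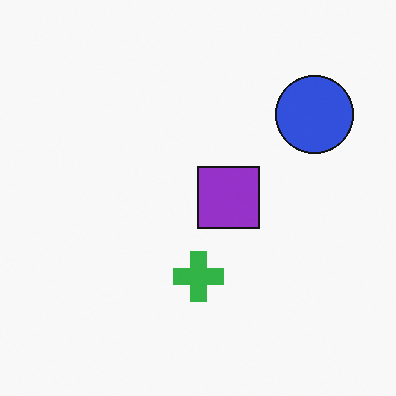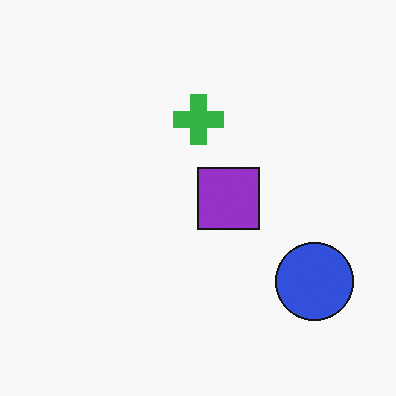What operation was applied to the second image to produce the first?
The first image is the second flipped vertically (top ↔ bottom).

The blue circle is in the bottom-right of the second image and the top-right of the first — shapes on opposite sides of the horizontal midline have swapped in a mirror flip.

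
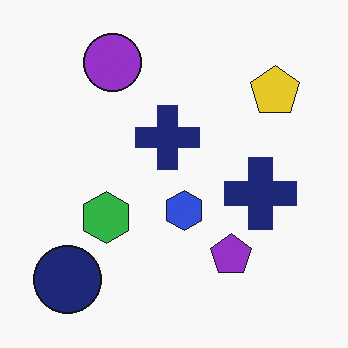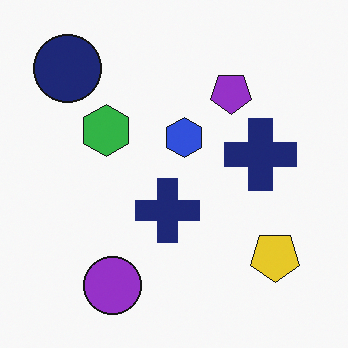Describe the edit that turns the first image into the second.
It was flipped vertically (top ↔ bottom).

The purple circle is in the top-left of the first image and the bottom-left of the second — shapes on opposite sides of the horizontal midline have swapped in a mirror flip.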